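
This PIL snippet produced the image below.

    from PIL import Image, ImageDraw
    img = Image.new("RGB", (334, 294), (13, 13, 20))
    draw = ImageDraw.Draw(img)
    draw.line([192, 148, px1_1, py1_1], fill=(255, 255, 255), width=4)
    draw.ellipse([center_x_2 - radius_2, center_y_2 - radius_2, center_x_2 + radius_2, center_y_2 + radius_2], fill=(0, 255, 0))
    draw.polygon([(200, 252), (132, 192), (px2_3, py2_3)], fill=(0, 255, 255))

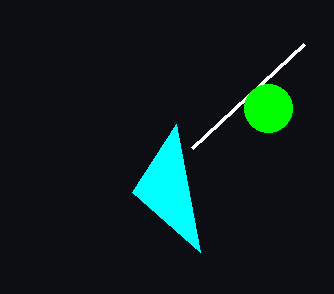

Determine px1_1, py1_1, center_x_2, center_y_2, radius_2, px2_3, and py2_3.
px1_1 = 304; py1_1 = 44; center_x_2 = 268; center_y_2 = 108; radius_2 = 24; px2_3 = 176; py2_3 = 124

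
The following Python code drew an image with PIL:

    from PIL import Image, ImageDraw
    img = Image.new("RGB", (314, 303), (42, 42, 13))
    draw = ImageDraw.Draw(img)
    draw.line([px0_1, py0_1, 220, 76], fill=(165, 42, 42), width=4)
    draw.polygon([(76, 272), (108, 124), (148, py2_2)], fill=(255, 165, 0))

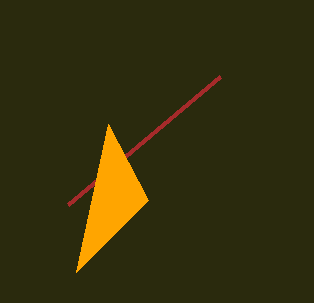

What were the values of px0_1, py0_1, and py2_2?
px0_1 = 68
py0_1 = 204
py2_2 = 200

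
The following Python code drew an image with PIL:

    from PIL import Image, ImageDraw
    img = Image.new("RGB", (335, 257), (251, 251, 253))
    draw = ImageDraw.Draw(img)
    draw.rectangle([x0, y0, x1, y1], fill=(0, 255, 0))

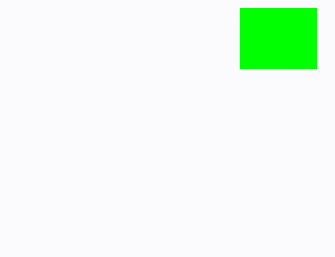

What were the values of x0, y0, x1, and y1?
x0 = 240; y0 = 8; x1 = 316; y1 = 68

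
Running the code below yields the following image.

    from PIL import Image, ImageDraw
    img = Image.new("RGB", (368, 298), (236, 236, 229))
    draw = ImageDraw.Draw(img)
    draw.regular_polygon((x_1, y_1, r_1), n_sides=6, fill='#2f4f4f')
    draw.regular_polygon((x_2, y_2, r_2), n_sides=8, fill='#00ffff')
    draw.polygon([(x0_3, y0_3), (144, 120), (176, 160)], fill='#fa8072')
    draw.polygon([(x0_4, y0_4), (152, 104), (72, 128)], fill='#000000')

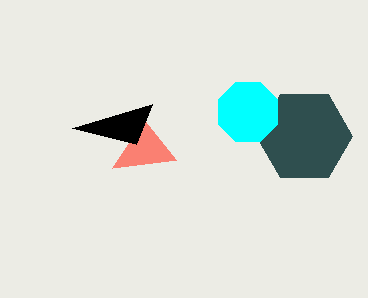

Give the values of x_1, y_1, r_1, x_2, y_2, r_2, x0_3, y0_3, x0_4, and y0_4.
x_1 = 304, y_1 = 136, r_1 = 48, x_2 = 248, y_2 = 112, r_2 = 32, x0_3 = 112, y0_3 = 168, x0_4 = 136, y0_4 = 144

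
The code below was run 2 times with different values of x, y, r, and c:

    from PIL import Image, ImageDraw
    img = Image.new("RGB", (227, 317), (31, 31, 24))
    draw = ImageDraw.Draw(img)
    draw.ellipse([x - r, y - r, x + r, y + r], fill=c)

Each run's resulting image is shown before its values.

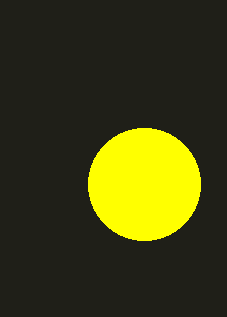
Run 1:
x = 144; y = 184; r = 56; c = 'yellow'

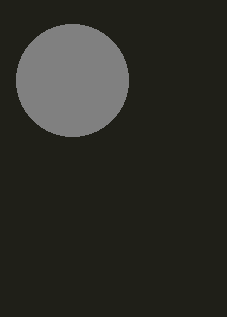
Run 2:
x = 72
y = 80
r = 56
c = 'gray'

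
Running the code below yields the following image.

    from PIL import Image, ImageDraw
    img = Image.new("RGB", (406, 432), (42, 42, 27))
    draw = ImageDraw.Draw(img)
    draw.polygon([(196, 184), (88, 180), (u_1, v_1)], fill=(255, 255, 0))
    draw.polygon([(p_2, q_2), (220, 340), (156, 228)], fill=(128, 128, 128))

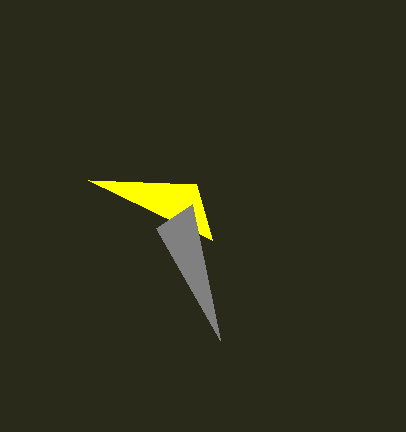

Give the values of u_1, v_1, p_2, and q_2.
u_1 = 212; v_1 = 240; p_2 = 192; q_2 = 204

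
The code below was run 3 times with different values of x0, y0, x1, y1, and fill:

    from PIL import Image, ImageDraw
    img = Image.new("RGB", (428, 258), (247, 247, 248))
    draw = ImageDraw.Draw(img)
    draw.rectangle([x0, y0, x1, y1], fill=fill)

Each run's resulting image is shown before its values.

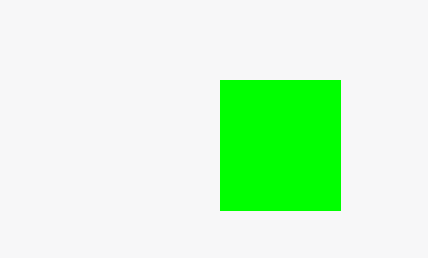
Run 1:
x0 = 220, y0 = 80, x1 = 340, y1 = 210, fill = 'lime'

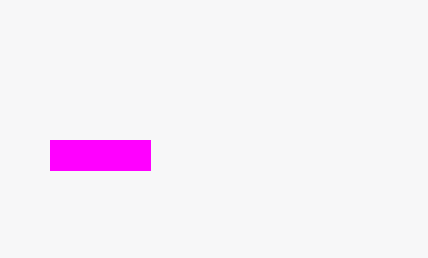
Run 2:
x0 = 50, y0 = 140, x1 = 150, y1 = 170, fill = 'magenta'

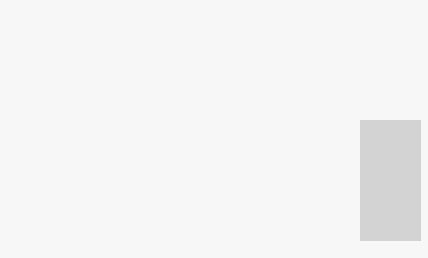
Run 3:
x0 = 360
y0 = 120
x1 = 420
y1 = 240
fill = 'lightgray'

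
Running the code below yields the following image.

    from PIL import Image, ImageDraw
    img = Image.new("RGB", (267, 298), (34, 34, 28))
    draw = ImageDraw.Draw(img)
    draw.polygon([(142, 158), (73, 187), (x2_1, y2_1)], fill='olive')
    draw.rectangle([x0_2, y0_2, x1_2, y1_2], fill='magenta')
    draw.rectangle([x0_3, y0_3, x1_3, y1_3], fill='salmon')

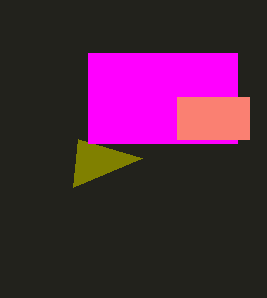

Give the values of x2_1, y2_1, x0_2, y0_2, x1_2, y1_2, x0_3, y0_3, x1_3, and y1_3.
x2_1 = 78, y2_1 = 139, x0_2 = 88, y0_2 = 53, x1_2 = 237, y1_2 = 143, x0_3 = 177, y0_3 = 97, x1_3 = 249, y1_3 = 139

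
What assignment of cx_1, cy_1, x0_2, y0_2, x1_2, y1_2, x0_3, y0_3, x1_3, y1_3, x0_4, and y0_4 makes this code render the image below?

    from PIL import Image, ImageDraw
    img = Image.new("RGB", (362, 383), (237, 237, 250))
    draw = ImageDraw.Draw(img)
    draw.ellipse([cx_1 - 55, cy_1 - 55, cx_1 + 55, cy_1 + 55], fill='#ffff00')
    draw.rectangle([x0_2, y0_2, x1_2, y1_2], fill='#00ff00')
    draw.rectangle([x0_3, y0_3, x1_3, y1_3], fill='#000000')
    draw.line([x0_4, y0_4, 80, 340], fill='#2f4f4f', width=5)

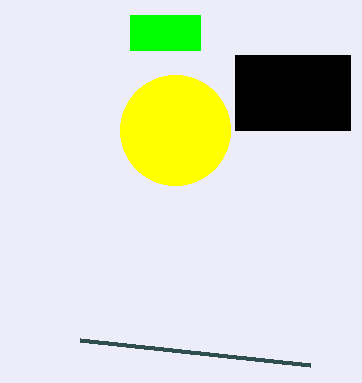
cx_1 = 175
cy_1 = 130
x0_2 = 130
y0_2 = 15
x1_2 = 200
y1_2 = 50
x0_3 = 235
y0_3 = 55
x1_3 = 350
y1_3 = 130
x0_4 = 310
y0_4 = 365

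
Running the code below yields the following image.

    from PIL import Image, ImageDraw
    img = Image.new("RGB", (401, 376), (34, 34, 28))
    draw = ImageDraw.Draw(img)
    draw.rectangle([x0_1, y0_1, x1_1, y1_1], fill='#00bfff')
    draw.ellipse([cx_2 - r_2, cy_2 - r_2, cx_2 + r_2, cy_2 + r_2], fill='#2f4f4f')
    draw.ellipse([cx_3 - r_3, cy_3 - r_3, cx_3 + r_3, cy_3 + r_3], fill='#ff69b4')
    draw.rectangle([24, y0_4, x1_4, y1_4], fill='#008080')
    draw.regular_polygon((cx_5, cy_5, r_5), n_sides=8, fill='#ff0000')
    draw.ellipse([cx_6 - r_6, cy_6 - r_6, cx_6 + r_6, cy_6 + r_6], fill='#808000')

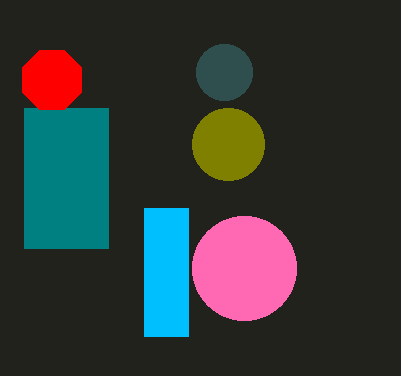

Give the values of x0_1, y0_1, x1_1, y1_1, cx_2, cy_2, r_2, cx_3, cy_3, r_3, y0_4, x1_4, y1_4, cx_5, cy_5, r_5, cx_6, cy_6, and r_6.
x0_1 = 144, y0_1 = 208, x1_1 = 188, y1_1 = 336, cx_2 = 224, cy_2 = 72, r_2 = 28, cx_3 = 244, cy_3 = 268, r_3 = 52, y0_4 = 108, x1_4 = 108, y1_4 = 248, cx_5 = 52, cy_5 = 80, r_5 = 32, cx_6 = 228, cy_6 = 144, r_6 = 36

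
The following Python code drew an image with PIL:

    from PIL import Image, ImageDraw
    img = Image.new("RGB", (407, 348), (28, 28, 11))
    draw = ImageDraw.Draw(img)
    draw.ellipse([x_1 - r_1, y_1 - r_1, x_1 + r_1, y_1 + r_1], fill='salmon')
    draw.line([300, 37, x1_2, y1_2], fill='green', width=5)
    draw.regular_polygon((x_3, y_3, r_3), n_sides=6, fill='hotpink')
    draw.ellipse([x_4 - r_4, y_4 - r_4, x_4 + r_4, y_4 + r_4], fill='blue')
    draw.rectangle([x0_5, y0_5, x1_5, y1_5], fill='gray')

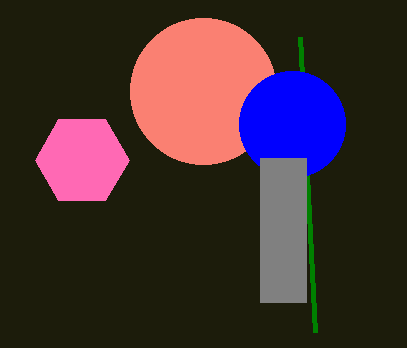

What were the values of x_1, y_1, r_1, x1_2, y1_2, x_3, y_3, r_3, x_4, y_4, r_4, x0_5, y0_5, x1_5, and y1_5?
x_1 = 203, y_1 = 91, r_1 = 73, x1_2 = 315, y1_2 = 332, x_3 = 82, y_3 = 160, r_3 = 47, x_4 = 292, y_4 = 124, r_4 = 53, x0_5 = 260, y0_5 = 158, x1_5 = 306, y1_5 = 302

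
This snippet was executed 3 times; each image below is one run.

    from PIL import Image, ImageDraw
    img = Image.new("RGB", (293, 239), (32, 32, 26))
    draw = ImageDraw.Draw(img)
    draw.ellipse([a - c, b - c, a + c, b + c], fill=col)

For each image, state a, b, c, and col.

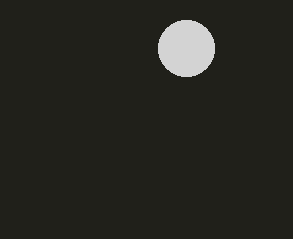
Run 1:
a = 186; b = 48; c = 28; col = 'lightgray'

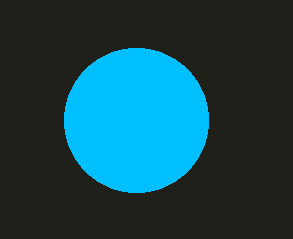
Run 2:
a = 136; b = 120; c = 72; col = 'deepskyblue'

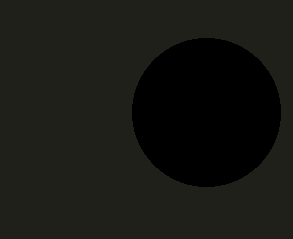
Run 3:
a = 206; b = 112; c = 74; col = 'black'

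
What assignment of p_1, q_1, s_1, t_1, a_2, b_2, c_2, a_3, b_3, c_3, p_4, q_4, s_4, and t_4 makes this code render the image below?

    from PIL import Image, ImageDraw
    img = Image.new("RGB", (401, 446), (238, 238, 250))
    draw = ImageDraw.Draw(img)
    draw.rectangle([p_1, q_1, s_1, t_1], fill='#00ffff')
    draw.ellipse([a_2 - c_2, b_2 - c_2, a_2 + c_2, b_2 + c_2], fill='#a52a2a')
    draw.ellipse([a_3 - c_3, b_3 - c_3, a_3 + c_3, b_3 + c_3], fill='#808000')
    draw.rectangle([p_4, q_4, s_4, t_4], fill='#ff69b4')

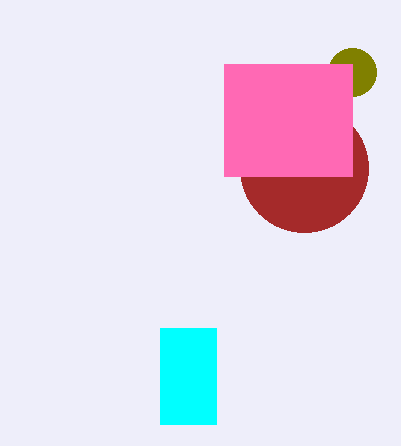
p_1 = 160, q_1 = 328, s_1 = 216, t_1 = 424, a_2 = 304, b_2 = 168, c_2 = 64, a_3 = 352, b_3 = 72, c_3 = 24, p_4 = 224, q_4 = 64, s_4 = 352, t_4 = 176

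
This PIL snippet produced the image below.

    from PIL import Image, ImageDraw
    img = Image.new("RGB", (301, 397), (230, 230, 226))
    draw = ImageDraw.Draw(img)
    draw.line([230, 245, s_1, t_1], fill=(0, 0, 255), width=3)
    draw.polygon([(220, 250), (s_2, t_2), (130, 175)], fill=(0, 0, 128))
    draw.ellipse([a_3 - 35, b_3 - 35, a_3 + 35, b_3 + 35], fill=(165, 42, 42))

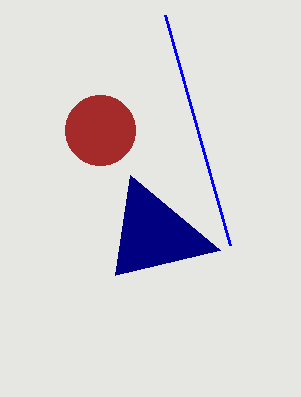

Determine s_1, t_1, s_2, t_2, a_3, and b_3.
s_1 = 165; t_1 = 15; s_2 = 115; t_2 = 275; a_3 = 100; b_3 = 130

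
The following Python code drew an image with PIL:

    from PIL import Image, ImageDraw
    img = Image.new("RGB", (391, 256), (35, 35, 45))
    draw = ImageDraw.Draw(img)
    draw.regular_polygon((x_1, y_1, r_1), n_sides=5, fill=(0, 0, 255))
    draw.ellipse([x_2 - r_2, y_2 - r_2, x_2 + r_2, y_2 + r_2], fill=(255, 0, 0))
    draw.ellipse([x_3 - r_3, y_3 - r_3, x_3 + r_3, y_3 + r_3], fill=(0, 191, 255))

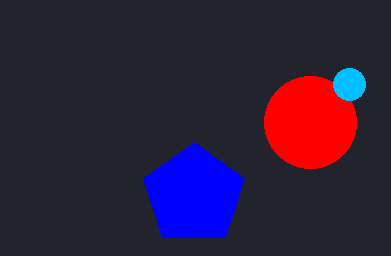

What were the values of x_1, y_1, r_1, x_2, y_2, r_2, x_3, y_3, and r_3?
x_1 = 194
y_1 = 195
r_1 = 53
x_2 = 310
y_2 = 122
r_2 = 46
x_3 = 349
y_3 = 84
r_3 = 16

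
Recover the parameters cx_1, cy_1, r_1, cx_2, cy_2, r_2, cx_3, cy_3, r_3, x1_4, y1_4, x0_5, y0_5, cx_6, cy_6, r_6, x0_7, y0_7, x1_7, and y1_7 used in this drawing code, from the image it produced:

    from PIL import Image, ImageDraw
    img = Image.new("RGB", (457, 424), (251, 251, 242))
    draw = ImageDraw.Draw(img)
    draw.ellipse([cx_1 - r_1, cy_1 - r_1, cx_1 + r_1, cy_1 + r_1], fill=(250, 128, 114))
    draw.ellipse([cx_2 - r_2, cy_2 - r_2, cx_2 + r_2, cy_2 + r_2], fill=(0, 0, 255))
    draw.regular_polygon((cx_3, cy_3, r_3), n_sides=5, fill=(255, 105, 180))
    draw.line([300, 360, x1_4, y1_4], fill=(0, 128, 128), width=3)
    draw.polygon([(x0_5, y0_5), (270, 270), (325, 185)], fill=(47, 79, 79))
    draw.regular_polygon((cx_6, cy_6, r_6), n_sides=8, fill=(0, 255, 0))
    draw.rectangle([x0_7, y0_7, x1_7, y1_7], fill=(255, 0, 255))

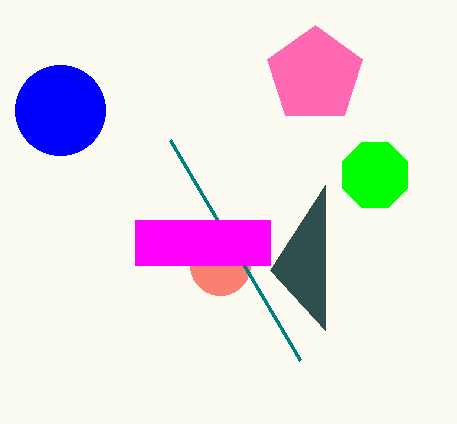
cx_1 = 220; cy_1 = 265; r_1 = 30; cx_2 = 60; cy_2 = 110; r_2 = 45; cx_3 = 315; cy_3 = 75; r_3 = 50; x1_4 = 170; y1_4 = 140; x0_5 = 325; y0_5 = 330; cx_6 = 375; cy_6 = 175; r_6 = 35; x0_7 = 135; y0_7 = 220; x1_7 = 270; y1_7 = 265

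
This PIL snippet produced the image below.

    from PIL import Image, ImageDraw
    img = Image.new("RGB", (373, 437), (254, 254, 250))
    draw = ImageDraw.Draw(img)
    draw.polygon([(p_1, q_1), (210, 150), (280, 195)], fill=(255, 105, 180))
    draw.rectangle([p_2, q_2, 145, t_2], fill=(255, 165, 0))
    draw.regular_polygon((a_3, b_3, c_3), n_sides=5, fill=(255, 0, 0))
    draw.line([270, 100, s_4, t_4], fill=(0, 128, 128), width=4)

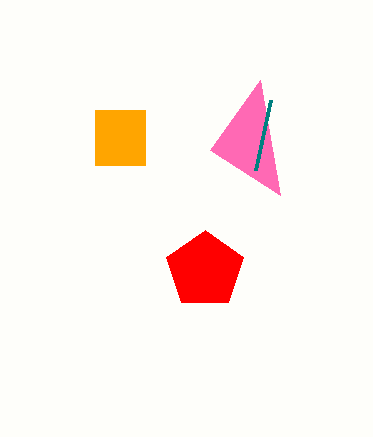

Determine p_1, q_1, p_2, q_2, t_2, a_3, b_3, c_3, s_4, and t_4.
p_1 = 260, q_1 = 80, p_2 = 95, q_2 = 110, t_2 = 165, a_3 = 205, b_3 = 270, c_3 = 40, s_4 = 255, t_4 = 170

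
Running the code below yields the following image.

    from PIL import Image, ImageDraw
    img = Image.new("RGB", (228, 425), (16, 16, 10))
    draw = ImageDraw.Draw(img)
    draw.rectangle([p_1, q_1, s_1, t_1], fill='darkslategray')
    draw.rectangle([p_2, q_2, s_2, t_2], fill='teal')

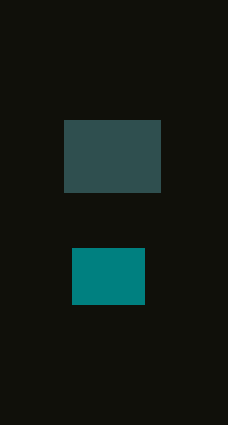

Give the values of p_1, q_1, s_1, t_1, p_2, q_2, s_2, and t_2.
p_1 = 64, q_1 = 120, s_1 = 160, t_1 = 192, p_2 = 72, q_2 = 248, s_2 = 144, t_2 = 304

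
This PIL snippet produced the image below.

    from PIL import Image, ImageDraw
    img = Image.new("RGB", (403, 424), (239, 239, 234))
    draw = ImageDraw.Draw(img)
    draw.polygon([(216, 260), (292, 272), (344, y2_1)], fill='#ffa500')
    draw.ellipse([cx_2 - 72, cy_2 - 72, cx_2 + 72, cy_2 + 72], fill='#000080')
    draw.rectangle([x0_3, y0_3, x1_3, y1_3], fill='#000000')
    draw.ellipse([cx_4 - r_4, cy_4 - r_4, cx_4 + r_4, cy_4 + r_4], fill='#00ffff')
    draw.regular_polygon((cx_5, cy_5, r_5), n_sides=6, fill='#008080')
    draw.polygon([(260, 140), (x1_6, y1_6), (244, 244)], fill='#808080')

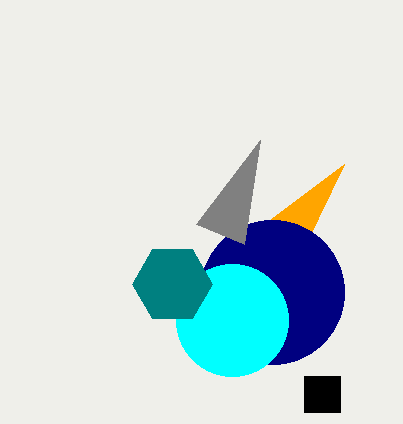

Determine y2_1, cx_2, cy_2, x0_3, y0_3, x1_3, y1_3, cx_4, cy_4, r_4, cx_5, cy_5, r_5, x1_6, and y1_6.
y2_1 = 164
cx_2 = 272
cy_2 = 292
x0_3 = 304
y0_3 = 376
x1_3 = 340
y1_3 = 412
cx_4 = 232
cy_4 = 320
r_4 = 56
cx_5 = 172
cy_5 = 284
r_5 = 40
x1_6 = 196
y1_6 = 224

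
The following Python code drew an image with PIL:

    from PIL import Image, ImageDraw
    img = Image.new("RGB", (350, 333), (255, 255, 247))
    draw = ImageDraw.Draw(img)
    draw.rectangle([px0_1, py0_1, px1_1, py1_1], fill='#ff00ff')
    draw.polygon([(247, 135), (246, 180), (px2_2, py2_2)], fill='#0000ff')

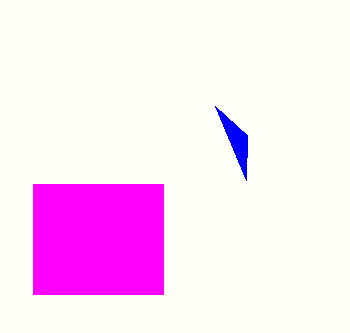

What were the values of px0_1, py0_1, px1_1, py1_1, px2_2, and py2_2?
px0_1 = 33
py0_1 = 184
px1_1 = 163
py1_1 = 294
px2_2 = 215
py2_2 = 106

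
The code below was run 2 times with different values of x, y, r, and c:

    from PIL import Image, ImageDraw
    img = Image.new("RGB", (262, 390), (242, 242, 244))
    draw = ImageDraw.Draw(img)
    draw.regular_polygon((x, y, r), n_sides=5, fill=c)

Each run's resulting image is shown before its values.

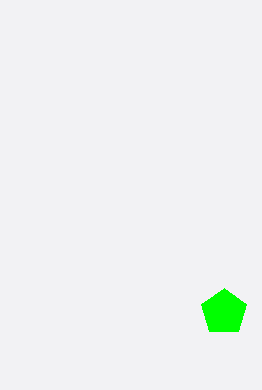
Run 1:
x = 224; y = 312; r = 24; c = 'lime'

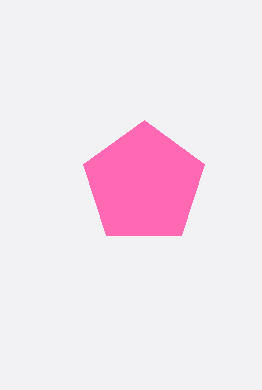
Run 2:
x = 144; y = 184; r = 64; c = 'hotpink'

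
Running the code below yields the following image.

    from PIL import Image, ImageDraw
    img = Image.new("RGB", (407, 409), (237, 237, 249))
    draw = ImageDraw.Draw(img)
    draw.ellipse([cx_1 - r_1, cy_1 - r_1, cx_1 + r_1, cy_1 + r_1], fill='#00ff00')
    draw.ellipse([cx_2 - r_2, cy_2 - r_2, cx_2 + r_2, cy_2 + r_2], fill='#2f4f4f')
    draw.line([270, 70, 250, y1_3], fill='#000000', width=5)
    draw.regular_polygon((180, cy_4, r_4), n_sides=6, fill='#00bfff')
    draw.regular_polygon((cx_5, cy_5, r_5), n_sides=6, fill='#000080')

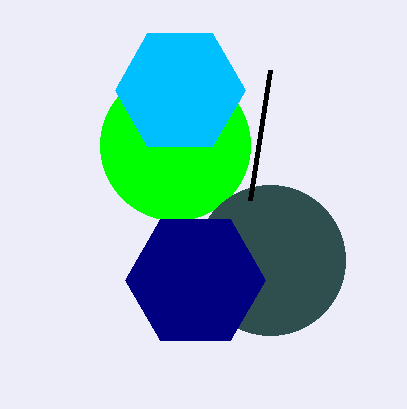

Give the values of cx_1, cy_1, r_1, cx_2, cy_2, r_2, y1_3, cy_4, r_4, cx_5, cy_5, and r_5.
cx_1 = 175; cy_1 = 145; r_1 = 75; cx_2 = 270; cy_2 = 260; r_2 = 75; y1_3 = 200; cy_4 = 90; r_4 = 65; cx_5 = 195; cy_5 = 280; r_5 = 70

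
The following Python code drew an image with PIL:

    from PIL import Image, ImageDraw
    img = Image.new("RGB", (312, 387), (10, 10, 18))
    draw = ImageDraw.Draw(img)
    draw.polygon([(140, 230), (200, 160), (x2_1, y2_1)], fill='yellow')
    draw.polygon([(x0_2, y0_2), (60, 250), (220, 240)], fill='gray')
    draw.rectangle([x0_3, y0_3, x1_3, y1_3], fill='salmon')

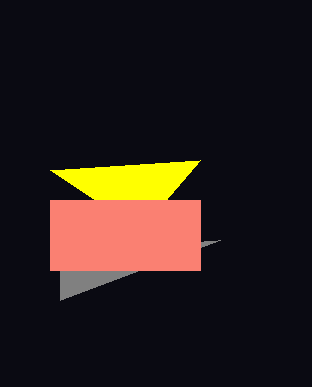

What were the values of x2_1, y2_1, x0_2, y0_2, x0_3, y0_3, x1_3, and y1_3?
x2_1 = 50; y2_1 = 170; x0_2 = 60; y0_2 = 300; x0_3 = 50; y0_3 = 200; x1_3 = 200; y1_3 = 270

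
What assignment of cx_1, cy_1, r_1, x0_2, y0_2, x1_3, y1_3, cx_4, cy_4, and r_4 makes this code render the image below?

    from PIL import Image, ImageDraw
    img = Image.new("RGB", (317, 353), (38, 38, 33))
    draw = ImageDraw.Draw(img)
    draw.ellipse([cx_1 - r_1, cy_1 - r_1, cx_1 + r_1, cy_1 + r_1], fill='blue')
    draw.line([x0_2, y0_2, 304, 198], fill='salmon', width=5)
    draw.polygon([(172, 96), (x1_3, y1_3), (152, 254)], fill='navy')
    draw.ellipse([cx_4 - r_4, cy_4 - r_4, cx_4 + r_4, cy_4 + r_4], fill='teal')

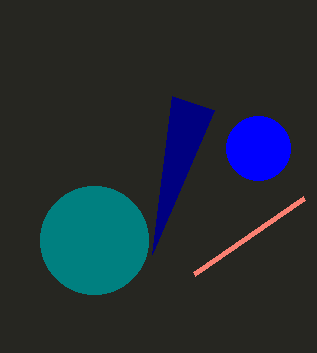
cx_1 = 258; cy_1 = 148; r_1 = 32; x0_2 = 194; y0_2 = 274; x1_3 = 214; y1_3 = 110; cx_4 = 94; cy_4 = 240; r_4 = 54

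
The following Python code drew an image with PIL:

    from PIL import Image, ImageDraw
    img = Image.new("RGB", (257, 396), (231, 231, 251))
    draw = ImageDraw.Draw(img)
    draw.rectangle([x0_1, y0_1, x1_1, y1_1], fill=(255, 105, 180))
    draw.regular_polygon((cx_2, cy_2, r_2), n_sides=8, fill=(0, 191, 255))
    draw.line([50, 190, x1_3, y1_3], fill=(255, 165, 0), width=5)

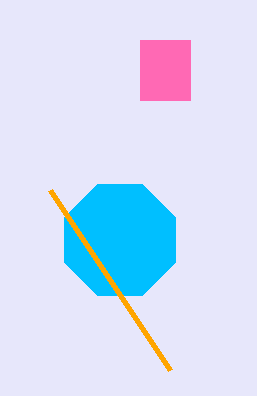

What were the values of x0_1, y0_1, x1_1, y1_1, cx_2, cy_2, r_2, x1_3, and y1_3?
x0_1 = 140; y0_1 = 40; x1_1 = 190; y1_1 = 100; cx_2 = 120; cy_2 = 240; r_2 = 60; x1_3 = 170; y1_3 = 370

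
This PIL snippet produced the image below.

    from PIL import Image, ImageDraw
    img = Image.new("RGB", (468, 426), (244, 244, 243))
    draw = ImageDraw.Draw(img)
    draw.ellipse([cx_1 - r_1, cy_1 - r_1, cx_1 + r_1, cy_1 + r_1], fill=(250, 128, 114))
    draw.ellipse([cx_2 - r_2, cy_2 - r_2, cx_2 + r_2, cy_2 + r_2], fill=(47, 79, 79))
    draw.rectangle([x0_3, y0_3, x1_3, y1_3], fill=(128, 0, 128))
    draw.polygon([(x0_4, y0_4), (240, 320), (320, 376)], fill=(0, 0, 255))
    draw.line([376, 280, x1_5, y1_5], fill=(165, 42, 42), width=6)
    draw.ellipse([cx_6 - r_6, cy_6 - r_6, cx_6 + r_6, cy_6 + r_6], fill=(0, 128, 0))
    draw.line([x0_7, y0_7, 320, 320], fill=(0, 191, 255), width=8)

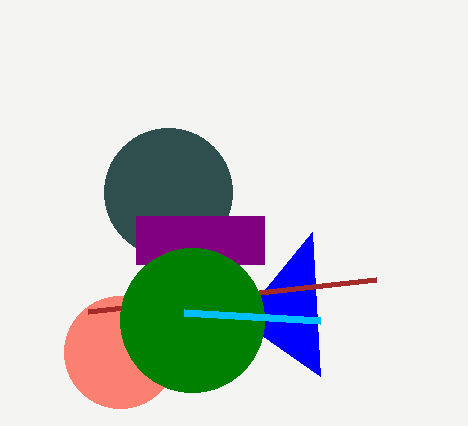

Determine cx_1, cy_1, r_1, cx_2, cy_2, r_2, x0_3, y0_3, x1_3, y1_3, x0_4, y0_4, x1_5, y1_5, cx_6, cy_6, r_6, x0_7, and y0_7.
cx_1 = 120, cy_1 = 352, r_1 = 56, cx_2 = 168, cy_2 = 192, r_2 = 64, x0_3 = 136, y0_3 = 216, x1_3 = 264, y1_3 = 264, x0_4 = 312, y0_4 = 232, x1_5 = 88, y1_5 = 312, cx_6 = 192, cy_6 = 320, r_6 = 72, x0_7 = 184, y0_7 = 312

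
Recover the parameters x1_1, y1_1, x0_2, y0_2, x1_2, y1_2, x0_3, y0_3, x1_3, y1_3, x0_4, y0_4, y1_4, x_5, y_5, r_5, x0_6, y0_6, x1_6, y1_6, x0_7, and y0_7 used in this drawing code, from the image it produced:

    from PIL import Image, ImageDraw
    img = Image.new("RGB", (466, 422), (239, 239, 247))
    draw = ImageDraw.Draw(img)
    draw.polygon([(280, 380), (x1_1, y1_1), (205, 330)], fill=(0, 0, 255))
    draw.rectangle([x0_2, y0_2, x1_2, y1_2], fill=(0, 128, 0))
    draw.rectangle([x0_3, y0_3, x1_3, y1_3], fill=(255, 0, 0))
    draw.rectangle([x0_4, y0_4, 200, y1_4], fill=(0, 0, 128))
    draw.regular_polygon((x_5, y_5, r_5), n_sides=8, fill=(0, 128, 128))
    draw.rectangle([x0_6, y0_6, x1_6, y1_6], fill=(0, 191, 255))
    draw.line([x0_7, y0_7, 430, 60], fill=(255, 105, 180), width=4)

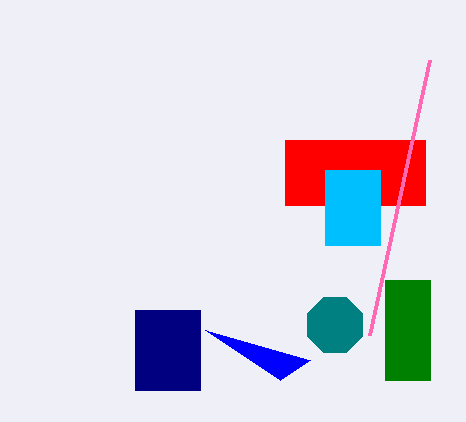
x1_1 = 310, y1_1 = 360, x0_2 = 385, y0_2 = 280, x1_2 = 430, y1_2 = 380, x0_3 = 285, y0_3 = 140, x1_3 = 425, y1_3 = 205, x0_4 = 135, y0_4 = 310, y1_4 = 390, x_5 = 335, y_5 = 325, r_5 = 30, x0_6 = 325, y0_6 = 170, x1_6 = 380, y1_6 = 245, x0_7 = 370, y0_7 = 335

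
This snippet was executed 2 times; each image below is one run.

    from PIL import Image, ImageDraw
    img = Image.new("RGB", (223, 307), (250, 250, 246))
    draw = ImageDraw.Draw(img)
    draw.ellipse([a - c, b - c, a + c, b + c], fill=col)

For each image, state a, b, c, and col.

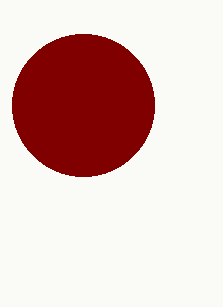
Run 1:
a = 83
b = 105
c = 71
col = 'maroon'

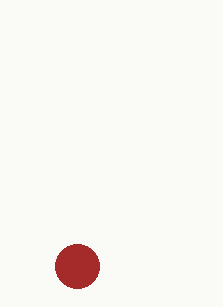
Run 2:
a = 77; b = 266; c = 22; col = 'brown'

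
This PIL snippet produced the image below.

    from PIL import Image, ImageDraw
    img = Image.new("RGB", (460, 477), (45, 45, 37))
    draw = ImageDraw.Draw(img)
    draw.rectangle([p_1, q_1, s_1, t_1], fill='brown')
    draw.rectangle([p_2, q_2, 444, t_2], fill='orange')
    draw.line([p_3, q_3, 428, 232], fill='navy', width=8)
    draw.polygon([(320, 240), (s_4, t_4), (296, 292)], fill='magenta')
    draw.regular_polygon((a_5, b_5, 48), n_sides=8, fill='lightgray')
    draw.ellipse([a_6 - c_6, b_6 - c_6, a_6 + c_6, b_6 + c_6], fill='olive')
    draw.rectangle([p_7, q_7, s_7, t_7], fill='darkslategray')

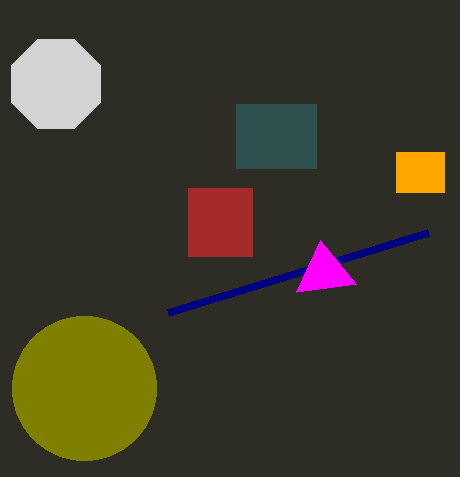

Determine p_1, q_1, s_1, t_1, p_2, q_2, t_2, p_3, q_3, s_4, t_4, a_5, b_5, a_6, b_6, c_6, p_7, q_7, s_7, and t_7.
p_1 = 188; q_1 = 188; s_1 = 252; t_1 = 256; p_2 = 396; q_2 = 152; t_2 = 192; p_3 = 168; q_3 = 312; s_4 = 356; t_4 = 284; a_5 = 56; b_5 = 84; a_6 = 84; b_6 = 388; c_6 = 72; p_7 = 236; q_7 = 104; s_7 = 316; t_7 = 168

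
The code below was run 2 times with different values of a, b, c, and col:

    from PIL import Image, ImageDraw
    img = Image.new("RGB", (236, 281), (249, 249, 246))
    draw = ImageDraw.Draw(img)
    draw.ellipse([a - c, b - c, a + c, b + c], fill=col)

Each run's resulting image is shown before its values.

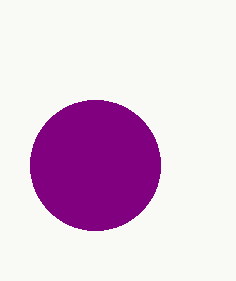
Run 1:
a = 95; b = 165; c = 65; col = 'purple'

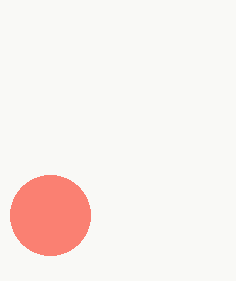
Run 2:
a = 50, b = 215, c = 40, col = 'salmon'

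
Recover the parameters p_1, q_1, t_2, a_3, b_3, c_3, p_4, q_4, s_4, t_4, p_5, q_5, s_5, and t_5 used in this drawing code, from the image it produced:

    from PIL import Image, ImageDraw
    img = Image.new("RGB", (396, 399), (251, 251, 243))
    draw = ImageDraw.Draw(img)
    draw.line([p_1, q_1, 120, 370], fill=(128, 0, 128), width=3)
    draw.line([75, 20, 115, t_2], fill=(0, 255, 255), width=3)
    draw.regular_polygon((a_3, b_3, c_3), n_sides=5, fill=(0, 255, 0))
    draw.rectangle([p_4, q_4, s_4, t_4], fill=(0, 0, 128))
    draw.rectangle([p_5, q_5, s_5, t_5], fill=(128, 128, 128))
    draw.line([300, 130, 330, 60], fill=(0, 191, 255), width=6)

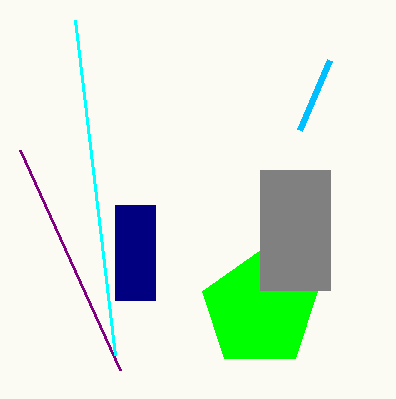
p_1 = 20
q_1 = 150
t_2 = 355
a_3 = 260
b_3 = 310
c_3 = 60
p_4 = 115
q_4 = 205
s_4 = 155
t_4 = 300
p_5 = 260
q_5 = 170
s_5 = 330
t_5 = 290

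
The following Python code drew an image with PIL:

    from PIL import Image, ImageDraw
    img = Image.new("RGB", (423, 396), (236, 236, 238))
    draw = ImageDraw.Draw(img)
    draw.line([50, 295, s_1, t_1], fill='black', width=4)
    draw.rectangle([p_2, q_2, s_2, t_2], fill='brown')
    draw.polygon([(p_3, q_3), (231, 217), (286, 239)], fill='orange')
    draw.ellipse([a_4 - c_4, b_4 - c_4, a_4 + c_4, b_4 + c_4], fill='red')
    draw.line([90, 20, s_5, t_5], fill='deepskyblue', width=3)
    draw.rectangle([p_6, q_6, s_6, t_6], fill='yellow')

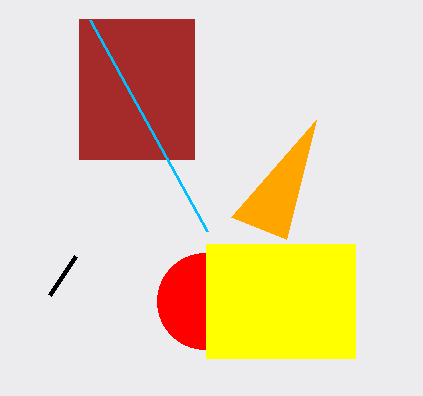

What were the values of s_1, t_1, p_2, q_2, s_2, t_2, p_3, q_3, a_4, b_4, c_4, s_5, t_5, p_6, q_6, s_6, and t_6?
s_1 = 76; t_1 = 256; p_2 = 79; q_2 = 19; s_2 = 194; t_2 = 159; p_3 = 316; q_3 = 120; a_4 = 205; b_4 = 301; c_4 = 48; s_5 = 207; t_5 = 231; p_6 = 206; q_6 = 244; s_6 = 355; t_6 = 358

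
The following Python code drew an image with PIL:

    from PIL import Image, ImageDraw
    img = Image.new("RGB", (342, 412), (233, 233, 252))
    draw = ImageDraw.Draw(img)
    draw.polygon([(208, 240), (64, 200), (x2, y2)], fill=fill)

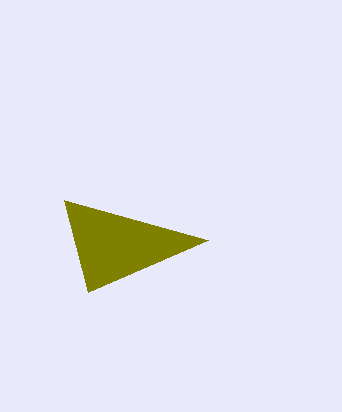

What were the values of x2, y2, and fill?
x2 = 88; y2 = 292; fill = 'olive'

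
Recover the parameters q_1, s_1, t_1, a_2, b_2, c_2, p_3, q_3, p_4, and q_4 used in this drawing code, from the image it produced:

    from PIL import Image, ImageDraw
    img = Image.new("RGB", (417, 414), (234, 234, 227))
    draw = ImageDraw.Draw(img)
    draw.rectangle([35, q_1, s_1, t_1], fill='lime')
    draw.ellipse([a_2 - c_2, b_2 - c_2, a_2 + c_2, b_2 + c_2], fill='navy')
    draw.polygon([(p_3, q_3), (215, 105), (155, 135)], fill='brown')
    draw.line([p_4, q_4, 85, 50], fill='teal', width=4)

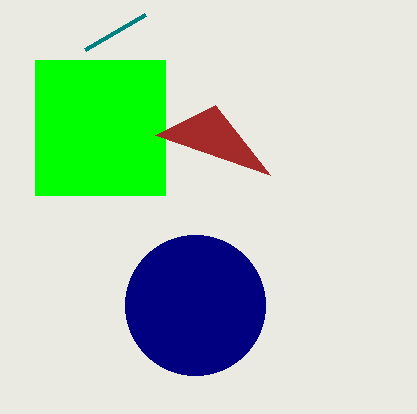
q_1 = 60; s_1 = 165; t_1 = 195; a_2 = 195; b_2 = 305; c_2 = 70; p_3 = 270; q_3 = 175; p_4 = 145; q_4 = 15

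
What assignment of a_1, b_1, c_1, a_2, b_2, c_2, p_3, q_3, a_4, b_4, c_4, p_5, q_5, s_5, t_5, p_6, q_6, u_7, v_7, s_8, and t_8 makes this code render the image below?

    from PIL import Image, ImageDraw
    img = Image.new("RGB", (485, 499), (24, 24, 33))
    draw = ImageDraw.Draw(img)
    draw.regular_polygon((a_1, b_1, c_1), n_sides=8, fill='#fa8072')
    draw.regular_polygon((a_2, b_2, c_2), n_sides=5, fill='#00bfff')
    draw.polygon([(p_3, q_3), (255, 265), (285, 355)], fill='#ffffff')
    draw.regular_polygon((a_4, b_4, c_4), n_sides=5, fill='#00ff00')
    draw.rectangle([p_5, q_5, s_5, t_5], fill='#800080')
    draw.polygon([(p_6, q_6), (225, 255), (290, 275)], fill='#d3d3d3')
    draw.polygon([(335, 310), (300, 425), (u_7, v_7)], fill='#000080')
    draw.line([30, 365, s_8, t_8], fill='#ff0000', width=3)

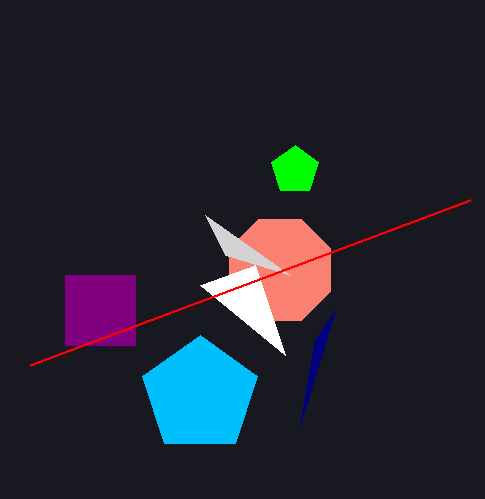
a_1 = 280
b_1 = 270
c_1 = 55
a_2 = 200
b_2 = 395
c_2 = 60
p_3 = 200
q_3 = 285
a_4 = 295
b_4 = 170
c_4 = 25
p_5 = 65
q_5 = 275
s_5 = 135
t_5 = 345
p_6 = 205
q_6 = 215
u_7 = 315
v_7 = 340
s_8 = 470
t_8 = 200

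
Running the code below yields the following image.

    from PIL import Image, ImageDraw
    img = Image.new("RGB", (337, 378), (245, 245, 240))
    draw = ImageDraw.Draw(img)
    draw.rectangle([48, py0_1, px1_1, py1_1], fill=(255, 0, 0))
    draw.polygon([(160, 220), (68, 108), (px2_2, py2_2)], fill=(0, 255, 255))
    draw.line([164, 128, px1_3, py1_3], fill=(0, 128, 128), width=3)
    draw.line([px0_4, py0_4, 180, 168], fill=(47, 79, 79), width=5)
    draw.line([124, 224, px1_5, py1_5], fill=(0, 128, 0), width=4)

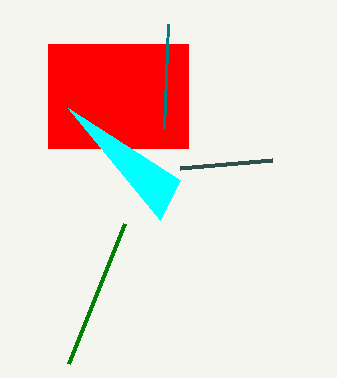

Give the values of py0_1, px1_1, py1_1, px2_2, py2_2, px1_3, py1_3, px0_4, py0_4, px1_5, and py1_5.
py0_1 = 44; px1_1 = 188; py1_1 = 148; px2_2 = 180; py2_2 = 180; px1_3 = 168; py1_3 = 24; px0_4 = 272; py0_4 = 160; px1_5 = 68; py1_5 = 364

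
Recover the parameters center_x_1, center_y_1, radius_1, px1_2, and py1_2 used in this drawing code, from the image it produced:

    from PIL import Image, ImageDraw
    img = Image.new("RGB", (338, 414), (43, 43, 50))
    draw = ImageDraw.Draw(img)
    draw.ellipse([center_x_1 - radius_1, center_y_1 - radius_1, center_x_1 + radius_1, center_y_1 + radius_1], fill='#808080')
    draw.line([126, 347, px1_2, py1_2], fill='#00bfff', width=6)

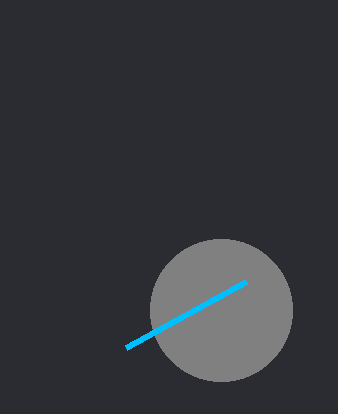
center_x_1 = 221, center_y_1 = 310, radius_1 = 71, px1_2 = 246, py1_2 = 281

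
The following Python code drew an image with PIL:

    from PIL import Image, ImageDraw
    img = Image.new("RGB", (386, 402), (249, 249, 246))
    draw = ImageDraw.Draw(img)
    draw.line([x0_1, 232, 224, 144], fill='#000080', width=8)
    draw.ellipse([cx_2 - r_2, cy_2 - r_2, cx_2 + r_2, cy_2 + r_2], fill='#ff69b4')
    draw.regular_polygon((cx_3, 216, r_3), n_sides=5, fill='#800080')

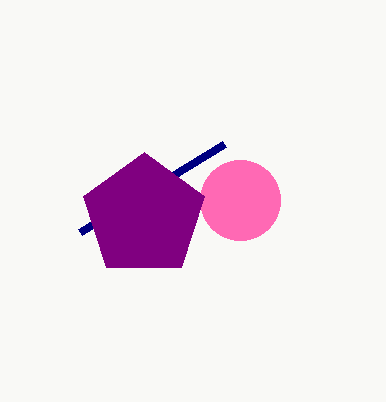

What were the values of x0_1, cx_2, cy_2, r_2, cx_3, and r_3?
x0_1 = 80
cx_2 = 240
cy_2 = 200
r_2 = 40
cx_3 = 144
r_3 = 64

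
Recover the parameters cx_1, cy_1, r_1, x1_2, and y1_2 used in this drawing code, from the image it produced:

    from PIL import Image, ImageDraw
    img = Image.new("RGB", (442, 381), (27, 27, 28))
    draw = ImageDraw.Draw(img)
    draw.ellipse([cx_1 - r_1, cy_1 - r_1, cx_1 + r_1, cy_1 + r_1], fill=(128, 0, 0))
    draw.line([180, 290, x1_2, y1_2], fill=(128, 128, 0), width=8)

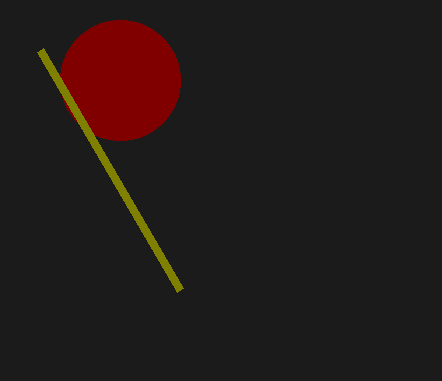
cx_1 = 120, cy_1 = 80, r_1 = 60, x1_2 = 40, y1_2 = 50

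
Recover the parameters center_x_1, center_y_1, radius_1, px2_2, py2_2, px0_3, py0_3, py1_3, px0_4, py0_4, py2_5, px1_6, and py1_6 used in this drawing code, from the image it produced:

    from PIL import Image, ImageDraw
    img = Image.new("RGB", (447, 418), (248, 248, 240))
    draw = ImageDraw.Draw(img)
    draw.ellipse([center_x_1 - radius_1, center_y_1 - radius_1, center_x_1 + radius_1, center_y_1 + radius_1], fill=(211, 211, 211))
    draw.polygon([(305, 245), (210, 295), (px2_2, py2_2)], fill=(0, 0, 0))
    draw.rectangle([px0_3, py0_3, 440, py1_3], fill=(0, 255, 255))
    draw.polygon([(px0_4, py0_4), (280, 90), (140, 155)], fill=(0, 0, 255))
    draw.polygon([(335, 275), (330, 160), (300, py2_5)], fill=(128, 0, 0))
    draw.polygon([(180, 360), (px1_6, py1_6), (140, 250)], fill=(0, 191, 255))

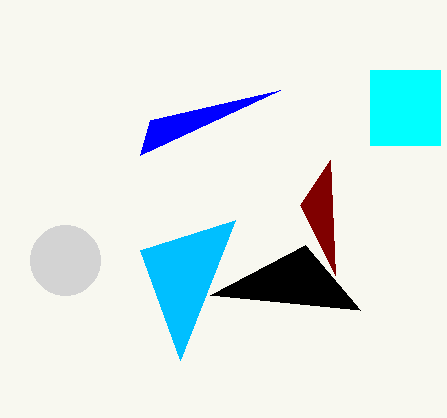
center_x_1 = 65, center_y_1 = 260, radius_1 = 35, px2_2 = 360, py2_2 = 310, px0_3 = 370, py0_3 = 70, py1_3 = 145, px0_4 = 150, py0_4 = 120, py2_5 = 205, px1_6 = 235, py1_6 = 220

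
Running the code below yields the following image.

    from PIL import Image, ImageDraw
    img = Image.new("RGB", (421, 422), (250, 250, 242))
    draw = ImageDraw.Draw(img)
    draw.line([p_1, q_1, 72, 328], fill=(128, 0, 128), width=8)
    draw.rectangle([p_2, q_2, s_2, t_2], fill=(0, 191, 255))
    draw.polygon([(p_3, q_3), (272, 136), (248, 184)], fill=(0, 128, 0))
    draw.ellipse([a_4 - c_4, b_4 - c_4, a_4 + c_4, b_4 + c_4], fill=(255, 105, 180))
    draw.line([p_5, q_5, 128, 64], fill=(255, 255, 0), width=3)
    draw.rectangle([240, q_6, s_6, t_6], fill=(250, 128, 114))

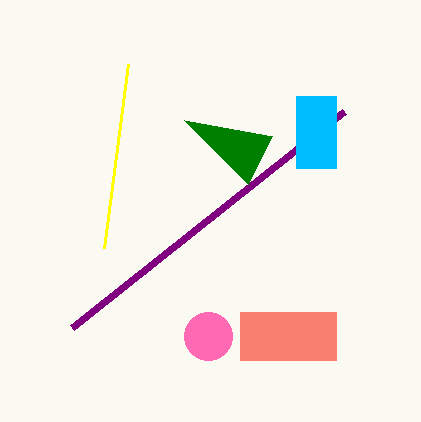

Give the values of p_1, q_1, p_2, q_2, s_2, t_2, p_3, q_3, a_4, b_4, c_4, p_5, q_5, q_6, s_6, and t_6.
p_1 = 344; q_1 = 112; p_2 = 296; q_2 = 96; s_2 = 336; t_2 = 168; p_3 = 184; q_3 = 120; a_4 = 208; b_4 = 336; c_4 = 24; p_5 = 104; q_5 = 248; q_6 = 312; s_6 = 336; t_6 = 360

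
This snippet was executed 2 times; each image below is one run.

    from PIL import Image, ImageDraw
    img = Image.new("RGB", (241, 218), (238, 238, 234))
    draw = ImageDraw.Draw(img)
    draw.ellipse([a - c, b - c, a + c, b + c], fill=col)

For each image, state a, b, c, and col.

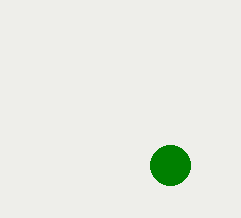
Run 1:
a = 170, b = 165, c = 20, col = 'green'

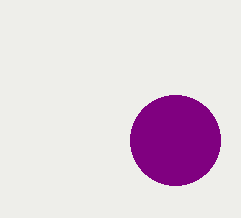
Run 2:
a = 175, b = 140, c = 45, col = 'purple'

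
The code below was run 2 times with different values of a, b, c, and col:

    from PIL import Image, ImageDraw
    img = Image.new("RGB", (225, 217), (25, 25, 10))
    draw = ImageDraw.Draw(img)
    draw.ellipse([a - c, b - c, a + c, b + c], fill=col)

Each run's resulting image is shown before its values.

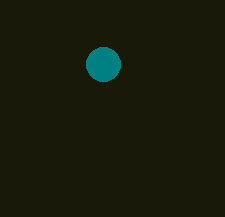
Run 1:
a = 103, b = 64, c = 17, col = 'teal'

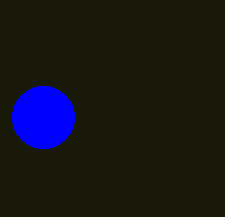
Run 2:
a = 43
b = 117
c = 31
col = 'blue'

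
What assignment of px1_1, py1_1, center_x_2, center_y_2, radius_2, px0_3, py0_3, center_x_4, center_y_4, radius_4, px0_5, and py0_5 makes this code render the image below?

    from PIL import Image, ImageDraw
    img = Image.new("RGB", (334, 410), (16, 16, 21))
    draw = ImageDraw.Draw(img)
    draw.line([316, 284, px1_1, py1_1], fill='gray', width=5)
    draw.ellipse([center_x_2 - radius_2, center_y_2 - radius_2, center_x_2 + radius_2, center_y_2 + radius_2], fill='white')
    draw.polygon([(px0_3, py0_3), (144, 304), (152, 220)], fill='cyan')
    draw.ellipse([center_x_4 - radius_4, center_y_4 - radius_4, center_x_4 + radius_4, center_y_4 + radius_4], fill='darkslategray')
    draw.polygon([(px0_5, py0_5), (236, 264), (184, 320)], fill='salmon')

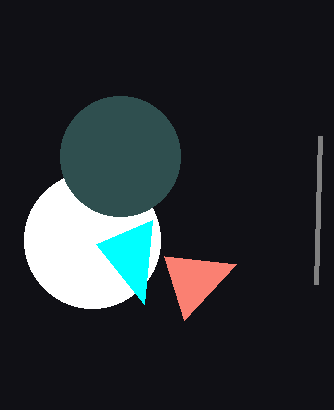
px1_1 = 320, py1_1 = 136, center_x_2 = 92, center_y_2 = 240, radius_2 = 68, px0_3 = 96, py0_3 = 244, center_x_4 = 120, center_y_4 = 156, radius_4 = 60, px0_5 = 164, py0_5 = 256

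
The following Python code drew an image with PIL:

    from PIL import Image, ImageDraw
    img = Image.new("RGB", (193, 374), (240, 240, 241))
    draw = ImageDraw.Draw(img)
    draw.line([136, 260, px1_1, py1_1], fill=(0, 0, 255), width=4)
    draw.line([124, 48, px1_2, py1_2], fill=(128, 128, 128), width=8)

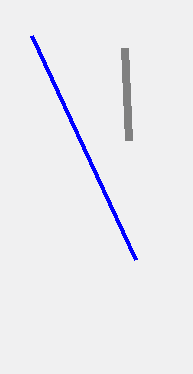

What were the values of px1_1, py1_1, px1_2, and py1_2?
px1_1 = 32; py1_1 = 36; px1_2 = 128; py1_2 = 140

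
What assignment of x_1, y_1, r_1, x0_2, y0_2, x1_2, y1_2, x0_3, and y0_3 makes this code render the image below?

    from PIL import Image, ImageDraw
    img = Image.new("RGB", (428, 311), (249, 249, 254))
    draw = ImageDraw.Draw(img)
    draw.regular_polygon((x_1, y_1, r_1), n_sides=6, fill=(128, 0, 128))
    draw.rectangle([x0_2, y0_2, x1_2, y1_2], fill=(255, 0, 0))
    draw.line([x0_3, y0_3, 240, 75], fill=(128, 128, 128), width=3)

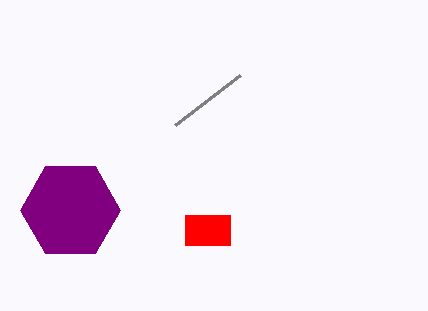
x_1 = 70, y_1 = 210, r_1 = 50, x0_2 = 185, y0_2 = 215, x1_2 = 230, y1_2 = 245, x0_3 = 175, y0_3 = 125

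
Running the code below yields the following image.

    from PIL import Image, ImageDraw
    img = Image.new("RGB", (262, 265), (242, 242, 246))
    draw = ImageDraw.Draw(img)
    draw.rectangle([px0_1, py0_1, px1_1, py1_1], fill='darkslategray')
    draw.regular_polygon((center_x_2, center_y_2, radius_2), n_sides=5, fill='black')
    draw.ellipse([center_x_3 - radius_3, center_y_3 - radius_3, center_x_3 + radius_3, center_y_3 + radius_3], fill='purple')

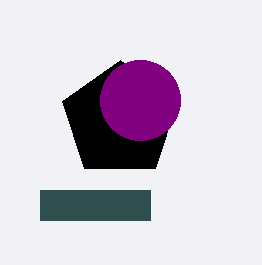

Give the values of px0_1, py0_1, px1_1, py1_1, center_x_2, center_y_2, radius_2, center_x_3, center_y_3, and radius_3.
px0_1 = 40, py0_1 = 190, px1_1 = 150, py1_1 = 220, center_x_2 = 120, center_y_2 = 120, radius_2 = 60, center_x_3 = 140, center_y_3 = 100, radius_3 = 40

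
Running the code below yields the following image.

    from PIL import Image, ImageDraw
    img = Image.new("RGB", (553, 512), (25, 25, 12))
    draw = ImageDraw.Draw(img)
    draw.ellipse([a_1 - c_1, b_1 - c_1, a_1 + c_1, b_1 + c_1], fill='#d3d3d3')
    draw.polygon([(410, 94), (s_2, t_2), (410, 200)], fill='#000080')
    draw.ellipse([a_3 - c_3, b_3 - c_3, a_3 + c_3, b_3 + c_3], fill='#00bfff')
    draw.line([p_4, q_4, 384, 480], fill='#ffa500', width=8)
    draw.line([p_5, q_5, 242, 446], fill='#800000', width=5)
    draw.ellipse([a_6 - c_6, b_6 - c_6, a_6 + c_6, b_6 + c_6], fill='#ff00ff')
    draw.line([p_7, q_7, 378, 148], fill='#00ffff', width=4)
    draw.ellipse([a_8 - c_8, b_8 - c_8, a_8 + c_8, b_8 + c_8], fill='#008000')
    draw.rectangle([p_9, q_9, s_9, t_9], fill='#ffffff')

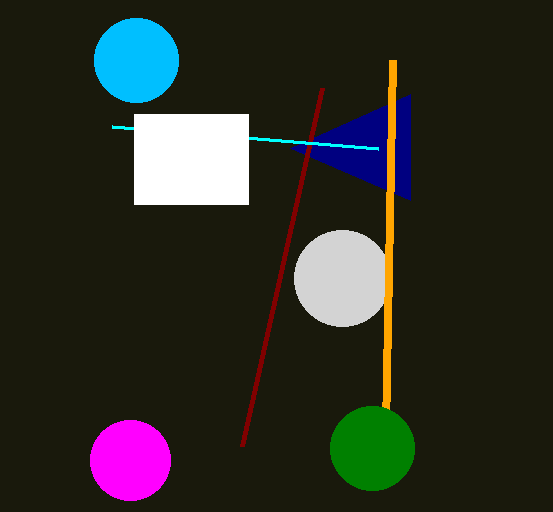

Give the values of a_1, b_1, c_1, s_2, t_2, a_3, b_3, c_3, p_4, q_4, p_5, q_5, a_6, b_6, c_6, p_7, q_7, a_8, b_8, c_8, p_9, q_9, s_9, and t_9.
a_1 = 342, b_1 = 278, c_1 = 48, s_2 = 290, t_2 = 148, a_3 = 136, b_3 = 60, c_3 = 42, p_4 = 392, q_4 = 60, p_5 = 322, q_5 = 88, a_6 = 130, b_6 = 460, c_6 = 40, p_7 = 112, q_7 = 126, a_8 = 372, b_8 = 448, c_8 = 42, p_9 = 134, q_9 = 114, s_9 = 248, t_9 = 204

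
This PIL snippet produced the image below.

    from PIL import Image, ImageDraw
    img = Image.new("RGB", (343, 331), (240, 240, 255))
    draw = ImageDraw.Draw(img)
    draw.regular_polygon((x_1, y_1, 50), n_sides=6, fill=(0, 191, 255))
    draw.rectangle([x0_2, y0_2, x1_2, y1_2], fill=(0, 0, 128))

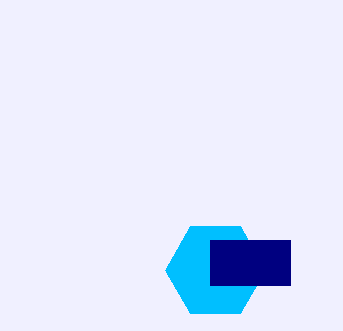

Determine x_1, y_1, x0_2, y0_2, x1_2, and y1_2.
x_1 = 215, y_1 = 270, x0_2 = 210, y0_2 = 240, x1_2 = 290, y1_2 = 285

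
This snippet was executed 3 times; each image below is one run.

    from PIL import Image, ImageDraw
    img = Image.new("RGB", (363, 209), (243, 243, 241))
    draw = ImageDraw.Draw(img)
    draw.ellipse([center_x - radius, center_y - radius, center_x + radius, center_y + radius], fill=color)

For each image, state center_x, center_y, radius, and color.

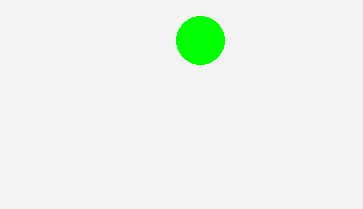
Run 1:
center_x = 200, center_y = 40, radius = 24, color = 'lime'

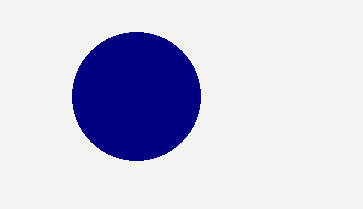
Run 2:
center_x = 136, center_y = 96, radius = 64, color = 'navy'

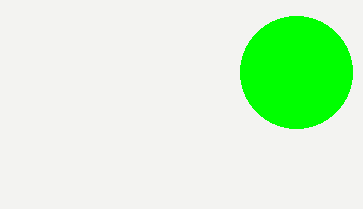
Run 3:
center_x = 296; center_y = 72; radius = 56; color = 'lime'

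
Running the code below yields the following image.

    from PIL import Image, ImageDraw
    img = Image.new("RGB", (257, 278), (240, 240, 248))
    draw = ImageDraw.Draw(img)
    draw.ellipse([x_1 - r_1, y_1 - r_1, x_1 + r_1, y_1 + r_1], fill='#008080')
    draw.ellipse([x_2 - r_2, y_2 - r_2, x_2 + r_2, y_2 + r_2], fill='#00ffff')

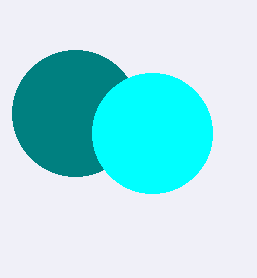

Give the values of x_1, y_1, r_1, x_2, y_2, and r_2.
x_1 = 75
y_1 = 113
r_1 = 63
x_2 = 152
y_2 = 133
r_2 = 60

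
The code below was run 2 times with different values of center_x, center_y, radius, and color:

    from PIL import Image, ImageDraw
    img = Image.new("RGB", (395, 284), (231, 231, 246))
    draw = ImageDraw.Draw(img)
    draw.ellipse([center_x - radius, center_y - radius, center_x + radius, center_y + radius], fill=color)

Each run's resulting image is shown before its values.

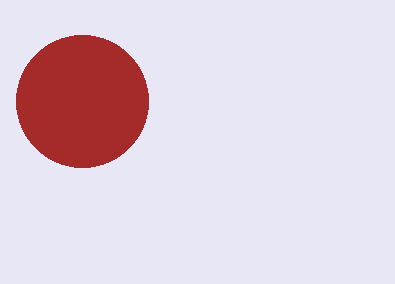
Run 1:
center_x = 82; center_y = 101; radius = 66; color = 'brown'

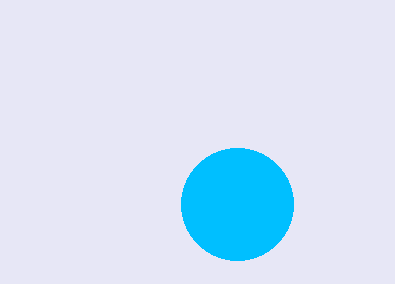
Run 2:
center_x = 237; center_y = 204; radius = 56; color = 'deepskyblue'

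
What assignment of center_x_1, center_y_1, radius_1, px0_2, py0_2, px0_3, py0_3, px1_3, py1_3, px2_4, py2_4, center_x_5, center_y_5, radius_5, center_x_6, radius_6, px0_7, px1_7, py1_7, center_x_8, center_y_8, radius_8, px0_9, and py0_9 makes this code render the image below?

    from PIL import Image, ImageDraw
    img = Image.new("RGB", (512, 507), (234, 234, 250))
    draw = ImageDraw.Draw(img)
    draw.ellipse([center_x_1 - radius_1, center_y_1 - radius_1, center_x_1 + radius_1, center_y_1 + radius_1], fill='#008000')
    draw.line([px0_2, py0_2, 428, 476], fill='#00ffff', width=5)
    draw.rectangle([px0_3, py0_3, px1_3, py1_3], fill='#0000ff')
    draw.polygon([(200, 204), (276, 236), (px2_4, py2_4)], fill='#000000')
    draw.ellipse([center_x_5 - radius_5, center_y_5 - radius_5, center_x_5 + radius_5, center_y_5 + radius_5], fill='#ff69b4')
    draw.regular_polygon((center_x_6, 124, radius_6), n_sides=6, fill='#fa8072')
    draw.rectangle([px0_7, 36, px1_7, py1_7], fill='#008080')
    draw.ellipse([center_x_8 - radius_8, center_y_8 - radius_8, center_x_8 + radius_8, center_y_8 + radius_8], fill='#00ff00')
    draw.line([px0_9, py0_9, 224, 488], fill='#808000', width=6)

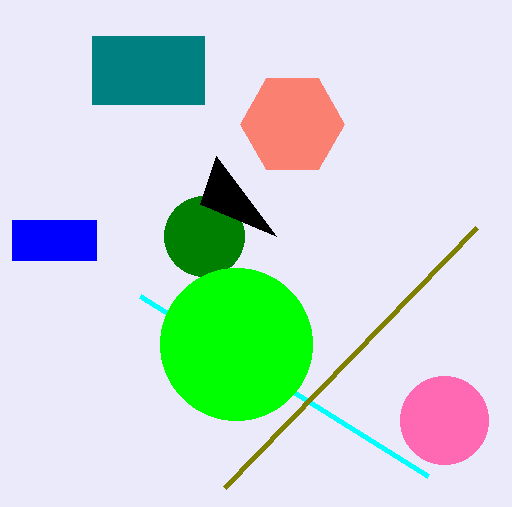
center_x_1 = 204
center_y_1 = 236
radius_1 = 40
px0_2 = 140
py0_2 = 296
px0_3 = 12
py0_3 = 220
px1_3 = 96
py1_3 = 260
px2_4 = 216
py2_4 = 156
center_x_5 = 444
center_y_5 = 420
radius_5 = 44
center_x_6 = 292
radius_6 = 52
px0_7 = 92
px1_7 = 204
py1_7 = 104
center_x_8 = 236
center_y_8 = 344
radius_8 = 76
px0_9 = 476
py0_9 = 228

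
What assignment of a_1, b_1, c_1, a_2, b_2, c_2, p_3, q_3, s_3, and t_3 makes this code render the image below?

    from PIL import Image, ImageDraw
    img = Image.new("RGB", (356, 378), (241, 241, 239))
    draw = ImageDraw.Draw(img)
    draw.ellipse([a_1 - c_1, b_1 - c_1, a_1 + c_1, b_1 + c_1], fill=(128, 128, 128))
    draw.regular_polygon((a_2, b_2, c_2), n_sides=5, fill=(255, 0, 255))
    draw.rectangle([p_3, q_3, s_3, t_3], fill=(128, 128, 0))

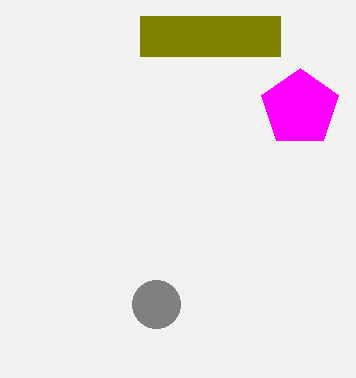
a_1 = 156, b_1 = 304, c_1 = 24, a_2 = 300, b_2 = 108, c_2 = 40, p_3 = 140, q_3 = 16, s_3 = 280, t_3 = 56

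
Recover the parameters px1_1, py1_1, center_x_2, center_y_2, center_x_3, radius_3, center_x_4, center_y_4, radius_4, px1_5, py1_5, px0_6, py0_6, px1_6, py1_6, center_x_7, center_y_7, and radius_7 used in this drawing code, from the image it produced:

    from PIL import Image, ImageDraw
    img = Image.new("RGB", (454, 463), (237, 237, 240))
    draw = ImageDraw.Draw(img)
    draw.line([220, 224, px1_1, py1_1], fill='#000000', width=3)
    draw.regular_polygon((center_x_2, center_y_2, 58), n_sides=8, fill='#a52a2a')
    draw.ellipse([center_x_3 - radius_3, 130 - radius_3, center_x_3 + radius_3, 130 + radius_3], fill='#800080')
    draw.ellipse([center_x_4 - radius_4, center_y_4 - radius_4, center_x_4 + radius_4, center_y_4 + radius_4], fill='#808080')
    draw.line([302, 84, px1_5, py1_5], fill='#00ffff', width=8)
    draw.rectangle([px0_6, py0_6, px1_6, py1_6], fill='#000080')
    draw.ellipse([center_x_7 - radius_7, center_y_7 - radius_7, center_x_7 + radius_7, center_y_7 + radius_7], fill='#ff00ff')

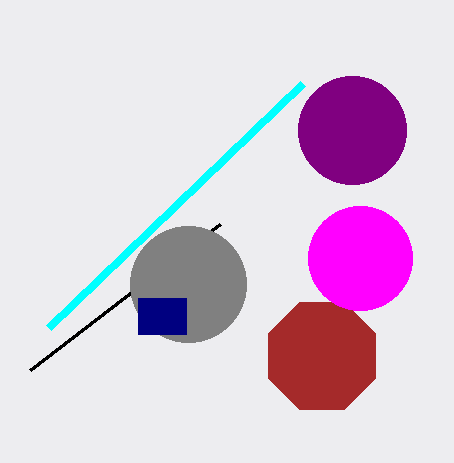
px1_1 = 30; py1_1 = 370; center_x_2 = 322; center_y_2 = 356; center_x_3 = 352; radius_3 = 54; center_x_4 = 188; center_y_4 = 284; radius_4 = 58; px1_5 = 48; py1_5 = 328; px0_6 = 138; py0_6 = 298; px1_6 = 186; py1_6 = 334; center_x_7 = 360; center_y_7 = 258; radius_7 = 52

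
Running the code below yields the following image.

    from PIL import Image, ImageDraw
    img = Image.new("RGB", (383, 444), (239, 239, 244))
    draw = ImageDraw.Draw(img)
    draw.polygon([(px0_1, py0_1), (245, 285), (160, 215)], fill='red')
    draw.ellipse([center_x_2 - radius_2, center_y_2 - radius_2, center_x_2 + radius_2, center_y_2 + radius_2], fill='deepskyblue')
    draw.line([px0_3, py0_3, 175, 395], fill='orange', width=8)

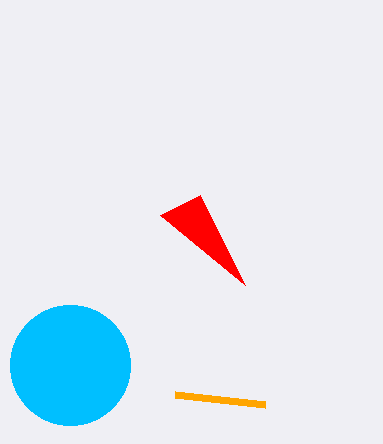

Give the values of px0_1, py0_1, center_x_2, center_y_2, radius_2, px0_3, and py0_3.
px0_1 = 200, py0_1 = 195, center_x_2 = 70, center_y_2 = 365, radius_2 = 60, px0_3 = 265, py0_3 = 405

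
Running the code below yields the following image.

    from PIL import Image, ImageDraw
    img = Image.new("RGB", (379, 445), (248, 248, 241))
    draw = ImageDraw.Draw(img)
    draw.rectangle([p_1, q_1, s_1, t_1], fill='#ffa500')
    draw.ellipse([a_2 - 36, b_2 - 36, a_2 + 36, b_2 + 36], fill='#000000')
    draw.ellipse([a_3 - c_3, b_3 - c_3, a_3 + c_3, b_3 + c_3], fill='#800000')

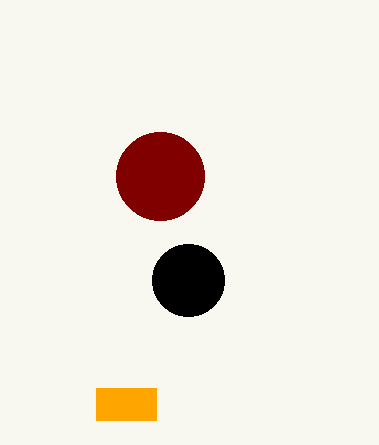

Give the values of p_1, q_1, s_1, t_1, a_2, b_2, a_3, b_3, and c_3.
p_1 = 96; q_1 = 388; s_1 = 156; t_1 = 420; a_2 = 188; b_2 = 280; a_3 = 160; b_3 = 176; c_3 = 44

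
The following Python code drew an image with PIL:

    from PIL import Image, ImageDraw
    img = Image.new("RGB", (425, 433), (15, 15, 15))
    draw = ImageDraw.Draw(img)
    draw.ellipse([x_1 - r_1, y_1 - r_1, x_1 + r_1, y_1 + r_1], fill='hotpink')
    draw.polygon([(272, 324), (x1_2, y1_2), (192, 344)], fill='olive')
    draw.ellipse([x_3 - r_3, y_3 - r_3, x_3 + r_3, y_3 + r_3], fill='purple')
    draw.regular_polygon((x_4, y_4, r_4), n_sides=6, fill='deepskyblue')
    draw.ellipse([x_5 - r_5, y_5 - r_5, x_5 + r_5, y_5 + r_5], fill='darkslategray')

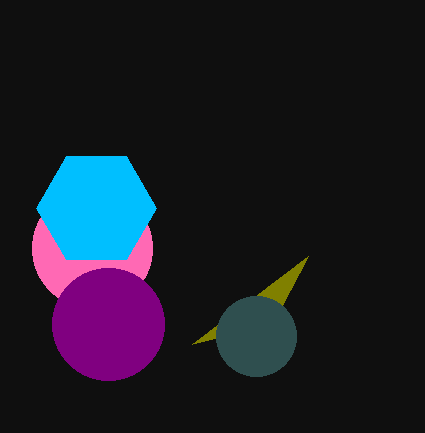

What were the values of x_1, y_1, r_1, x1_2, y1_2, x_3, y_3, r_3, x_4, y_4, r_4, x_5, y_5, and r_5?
x_1 = 92, y_1 = 248, r_1 = 60, x1_2 = 308, y1_2 = 256, x_3 = 108, y_3 = 324, r_3 = 56, x_4 = 96, y_4 = 208, r_4 = 60, x_5 = 256, y_5 = 336, r_5 = 40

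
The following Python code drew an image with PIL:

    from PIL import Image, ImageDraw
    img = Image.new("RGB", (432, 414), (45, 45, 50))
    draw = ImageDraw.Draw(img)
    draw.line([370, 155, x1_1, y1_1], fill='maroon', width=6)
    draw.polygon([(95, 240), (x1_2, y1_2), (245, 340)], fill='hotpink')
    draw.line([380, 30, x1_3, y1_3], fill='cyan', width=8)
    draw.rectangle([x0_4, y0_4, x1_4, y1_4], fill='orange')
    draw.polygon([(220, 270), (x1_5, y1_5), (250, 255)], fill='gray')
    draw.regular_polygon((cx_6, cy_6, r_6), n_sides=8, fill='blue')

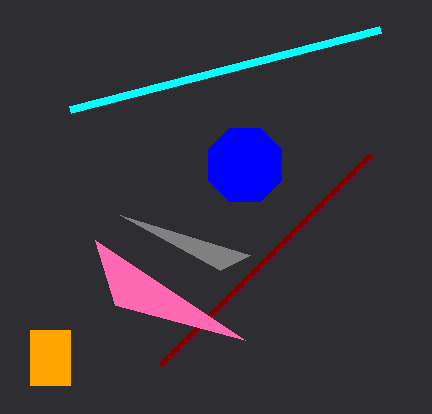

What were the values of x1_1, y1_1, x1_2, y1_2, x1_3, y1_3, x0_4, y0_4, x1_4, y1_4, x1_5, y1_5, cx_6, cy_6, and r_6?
x1_1 = 160
y1_1 = 365
x1_2 = 115
y1_2 = 305
x1_3 = 70
y1_3 = 110
x0_4 = 30
y0_4 = 330
x1_4 = 70
y1_4 = 385
x1_5 = 120
y1_5 = 215
cx_6 = 245
cy_6 = 165
r_6 = 40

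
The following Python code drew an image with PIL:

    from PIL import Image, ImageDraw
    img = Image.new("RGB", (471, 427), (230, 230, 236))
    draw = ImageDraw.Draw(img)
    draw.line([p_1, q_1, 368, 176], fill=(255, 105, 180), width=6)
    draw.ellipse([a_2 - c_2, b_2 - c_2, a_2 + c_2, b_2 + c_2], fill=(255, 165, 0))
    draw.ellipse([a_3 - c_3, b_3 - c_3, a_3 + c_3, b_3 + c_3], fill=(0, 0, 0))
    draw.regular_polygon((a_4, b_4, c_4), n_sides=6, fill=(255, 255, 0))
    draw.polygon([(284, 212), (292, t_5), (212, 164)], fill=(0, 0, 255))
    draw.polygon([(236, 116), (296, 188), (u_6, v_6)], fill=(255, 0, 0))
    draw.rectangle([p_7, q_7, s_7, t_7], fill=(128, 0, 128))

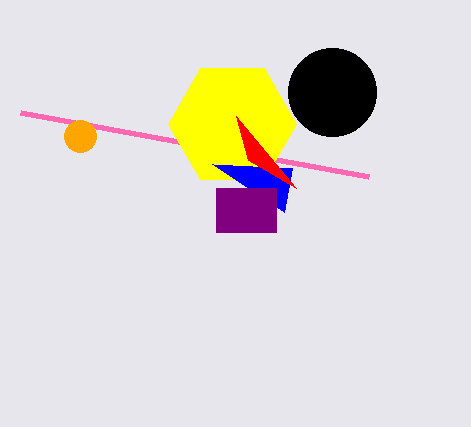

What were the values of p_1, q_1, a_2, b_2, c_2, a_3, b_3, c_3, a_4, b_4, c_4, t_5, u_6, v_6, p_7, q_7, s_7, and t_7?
p_1 = 20; q_1 = 112; a_2 = 80; b_2 = 136; c_2 = 16; a_3 = 332; b_3 = 92; c_3 = 44; a_4 = 232; b_4 = 124; c_4 = 64; t_5 = 168; u_6 = 248; v_6 = 160; p_7 = 216; q_7 = 188; s_7 = 276; t_7 = 232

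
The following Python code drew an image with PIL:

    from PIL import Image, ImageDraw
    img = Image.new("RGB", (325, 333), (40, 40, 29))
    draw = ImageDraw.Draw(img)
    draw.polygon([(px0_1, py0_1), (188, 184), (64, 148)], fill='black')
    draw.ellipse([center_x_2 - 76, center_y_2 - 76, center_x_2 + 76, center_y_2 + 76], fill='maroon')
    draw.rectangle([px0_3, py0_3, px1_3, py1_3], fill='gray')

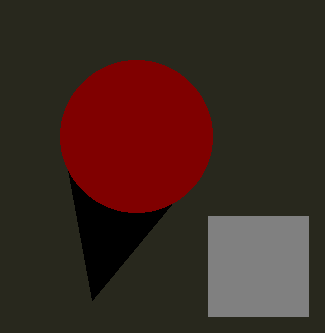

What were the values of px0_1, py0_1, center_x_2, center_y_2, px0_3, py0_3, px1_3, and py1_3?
px0_1 = 92
py0_1 = 300
center_x_2 = 136
center_y_2 = 136
px0_3 = 208
py0_3 = 216
px1_3 = 308
py1_3 = 316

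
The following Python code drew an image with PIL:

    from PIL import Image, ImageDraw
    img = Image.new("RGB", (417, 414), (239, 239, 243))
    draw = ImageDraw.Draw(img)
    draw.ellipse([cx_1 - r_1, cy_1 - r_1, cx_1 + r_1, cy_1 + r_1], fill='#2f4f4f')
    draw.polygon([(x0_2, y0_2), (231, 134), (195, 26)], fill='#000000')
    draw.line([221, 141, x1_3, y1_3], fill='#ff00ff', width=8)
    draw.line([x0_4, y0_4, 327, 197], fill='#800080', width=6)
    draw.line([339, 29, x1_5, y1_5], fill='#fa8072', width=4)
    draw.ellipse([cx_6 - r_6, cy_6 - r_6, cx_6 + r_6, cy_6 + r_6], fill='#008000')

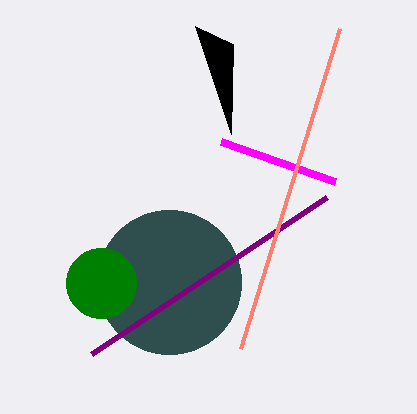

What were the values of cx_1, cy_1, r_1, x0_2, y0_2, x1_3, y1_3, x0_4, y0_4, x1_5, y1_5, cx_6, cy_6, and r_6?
cx_1 = 169
cy_1 = 282
r_1 = 72
x0_2 = 233
y0_2 = 44
x1_3 = 335
y1_3 = 181
x0_4 = 92
y0_4 = 354
x1_5 = 240
y1_5 = 349
cx_6 = 101
cy_6 = 283
r_6 = 35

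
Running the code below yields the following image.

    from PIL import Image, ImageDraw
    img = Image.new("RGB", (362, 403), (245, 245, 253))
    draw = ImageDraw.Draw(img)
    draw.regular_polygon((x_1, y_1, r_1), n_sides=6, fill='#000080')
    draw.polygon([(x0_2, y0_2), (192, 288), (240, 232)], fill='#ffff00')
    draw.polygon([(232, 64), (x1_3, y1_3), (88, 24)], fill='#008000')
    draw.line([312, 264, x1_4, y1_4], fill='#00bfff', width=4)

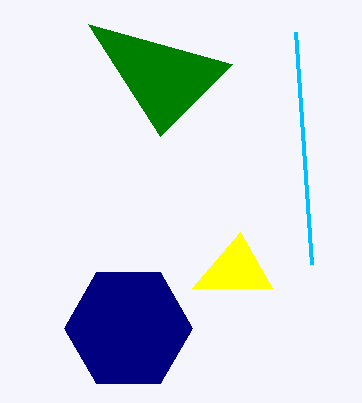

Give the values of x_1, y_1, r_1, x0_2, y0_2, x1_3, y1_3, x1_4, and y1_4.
x_1 = 128
y_1 = 328
r_1 = 64
x0_2 = 272
y0_2 = 288
x1_3 = 160
y1_3 = 136
x1_4 = 296
y1_4 = 32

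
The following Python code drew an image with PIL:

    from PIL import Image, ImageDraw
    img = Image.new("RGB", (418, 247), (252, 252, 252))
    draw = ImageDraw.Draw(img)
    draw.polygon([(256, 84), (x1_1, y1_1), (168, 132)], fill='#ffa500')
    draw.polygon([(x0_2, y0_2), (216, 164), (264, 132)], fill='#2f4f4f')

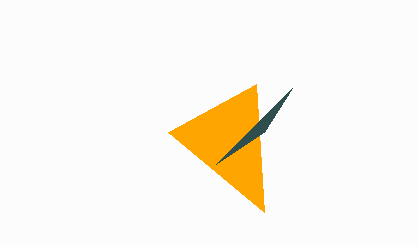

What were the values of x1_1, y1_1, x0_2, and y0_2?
x1_1 = 264, y1_1 = 212, x0_2 = 292, y0_2 = 88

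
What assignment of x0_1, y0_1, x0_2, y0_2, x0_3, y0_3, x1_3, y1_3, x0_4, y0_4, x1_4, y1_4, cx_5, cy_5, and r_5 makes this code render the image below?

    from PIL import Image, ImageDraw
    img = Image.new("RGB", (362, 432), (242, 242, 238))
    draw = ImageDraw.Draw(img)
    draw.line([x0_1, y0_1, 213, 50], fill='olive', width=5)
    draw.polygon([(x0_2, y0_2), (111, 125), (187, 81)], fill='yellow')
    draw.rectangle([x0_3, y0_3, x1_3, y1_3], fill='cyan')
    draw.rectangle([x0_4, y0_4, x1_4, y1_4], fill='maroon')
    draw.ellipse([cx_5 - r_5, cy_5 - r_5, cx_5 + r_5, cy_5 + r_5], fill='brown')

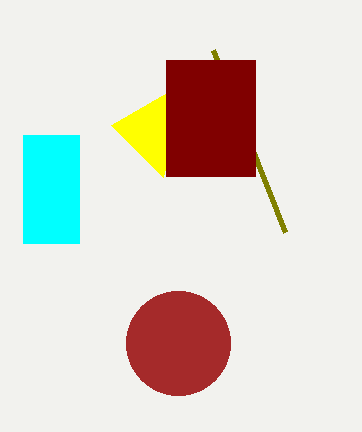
x0_1 = 285
y0_1 = 232
x0_2 = 163
y0_2 = 177
x0_3 = 23
y0_3 = 135
x1_3 = 79
y1_3 = 243
x0_4 = 166
y0_4 = 60
x1_4 = 255
y1_4 = 176
cx_5 = 178
cy_5 = 343
r_5 = 52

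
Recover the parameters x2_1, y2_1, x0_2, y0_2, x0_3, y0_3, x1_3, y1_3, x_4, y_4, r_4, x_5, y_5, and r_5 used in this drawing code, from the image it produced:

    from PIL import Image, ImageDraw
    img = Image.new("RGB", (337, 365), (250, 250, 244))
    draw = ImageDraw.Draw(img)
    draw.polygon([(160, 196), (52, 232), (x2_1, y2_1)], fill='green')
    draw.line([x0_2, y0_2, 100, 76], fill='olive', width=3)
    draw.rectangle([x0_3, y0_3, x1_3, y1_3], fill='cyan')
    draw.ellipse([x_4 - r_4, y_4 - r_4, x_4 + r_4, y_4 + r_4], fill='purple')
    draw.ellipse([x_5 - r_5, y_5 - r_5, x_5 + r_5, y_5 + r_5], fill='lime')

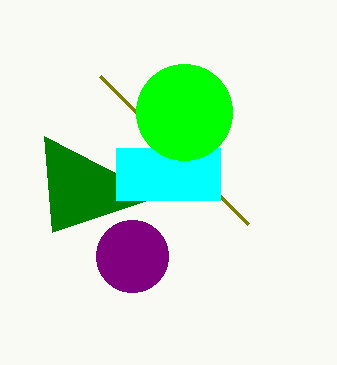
x2_1 = 44; y2_1 = 136; x0_2 = 248; y0_2 = 224; x0_3 = 116; y0_3 = 148; x1_3 = 220; y1_3 = 200; x_4 = 132; y_4 = 256; r_4 = 36; x_5 = 184; y_5 = 112; r_5 = 48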